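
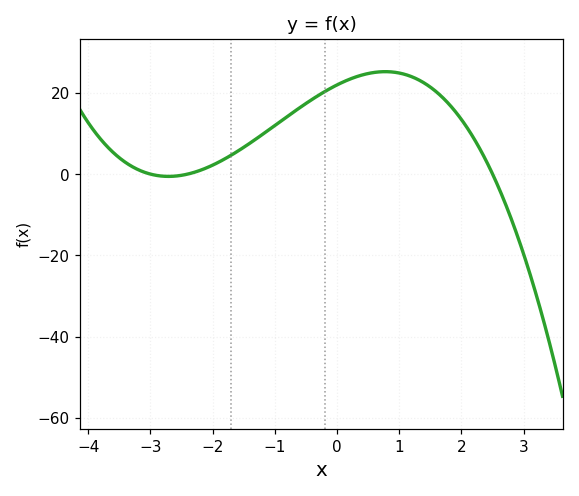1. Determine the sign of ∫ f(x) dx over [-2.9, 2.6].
positive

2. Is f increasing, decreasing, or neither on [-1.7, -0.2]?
increasing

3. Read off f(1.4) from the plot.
22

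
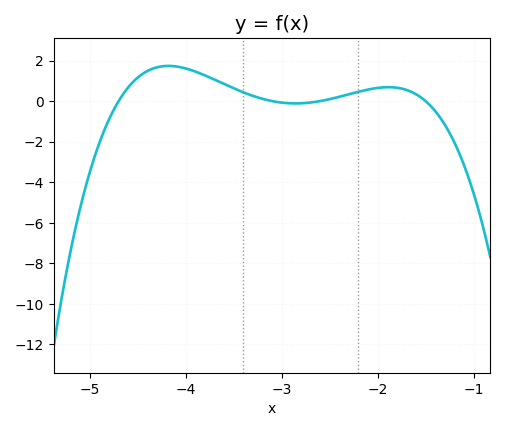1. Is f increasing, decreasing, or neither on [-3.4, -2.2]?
neither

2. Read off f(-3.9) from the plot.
1.46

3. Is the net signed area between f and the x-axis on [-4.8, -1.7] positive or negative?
positive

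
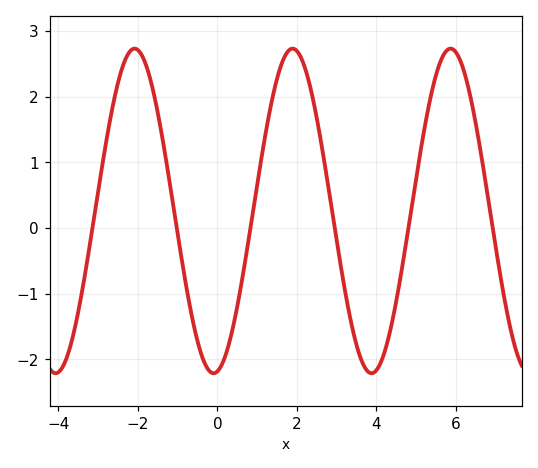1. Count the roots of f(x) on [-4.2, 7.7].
6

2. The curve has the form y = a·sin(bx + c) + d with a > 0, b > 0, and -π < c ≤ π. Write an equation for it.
y = 2.47sin(1.58x - 1.42) + 0.26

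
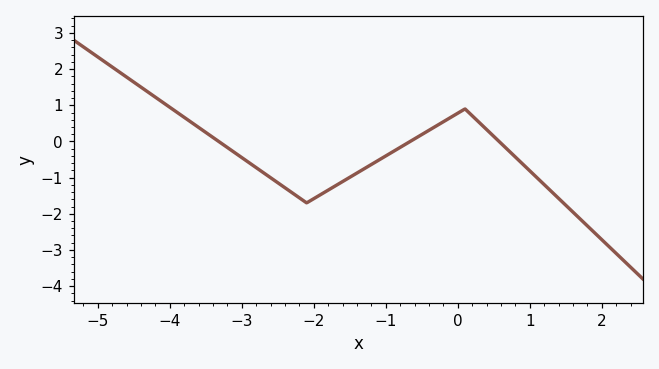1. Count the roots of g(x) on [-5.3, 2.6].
3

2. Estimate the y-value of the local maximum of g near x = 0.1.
0.899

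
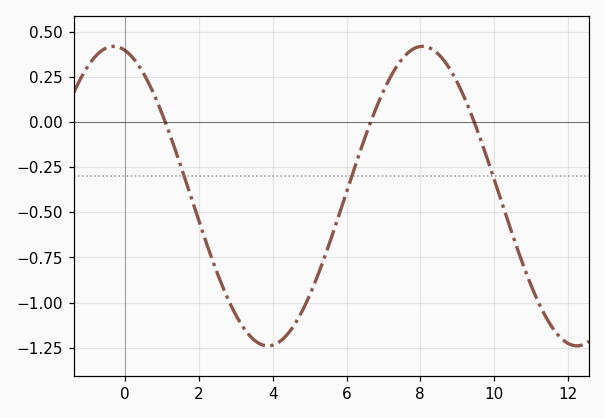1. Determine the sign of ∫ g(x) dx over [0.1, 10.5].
negative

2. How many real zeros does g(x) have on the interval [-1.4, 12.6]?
3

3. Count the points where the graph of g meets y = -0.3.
3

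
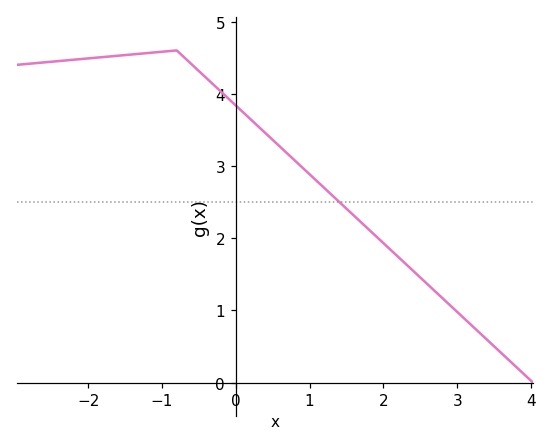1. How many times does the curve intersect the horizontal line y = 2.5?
1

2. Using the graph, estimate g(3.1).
0.9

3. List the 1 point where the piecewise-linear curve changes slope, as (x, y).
(-0.8, 4.6)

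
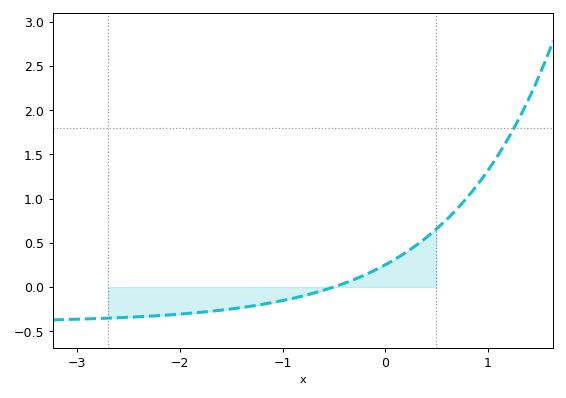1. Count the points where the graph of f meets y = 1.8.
1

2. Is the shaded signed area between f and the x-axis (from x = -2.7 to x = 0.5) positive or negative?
negative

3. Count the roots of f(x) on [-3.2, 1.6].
1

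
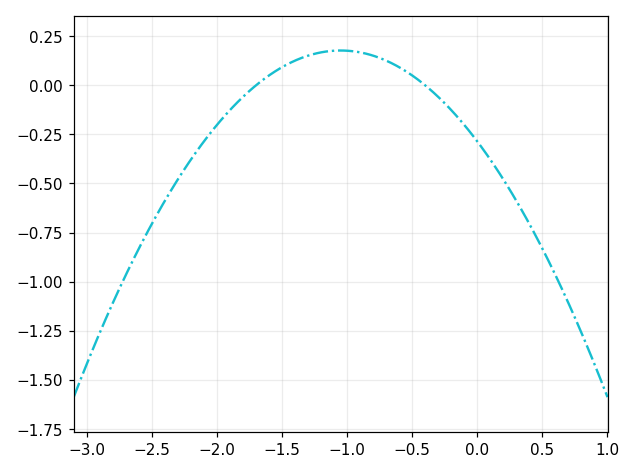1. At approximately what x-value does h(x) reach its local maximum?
-1.05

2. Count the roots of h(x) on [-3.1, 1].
2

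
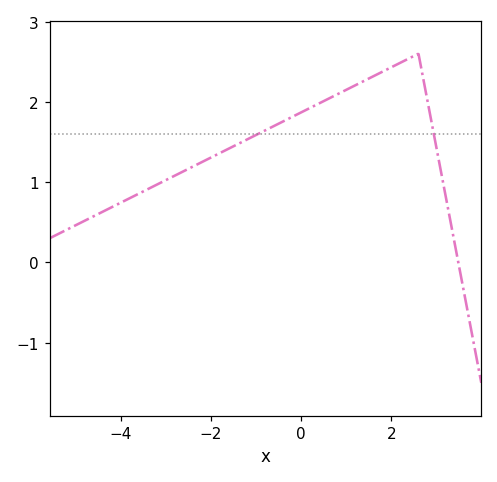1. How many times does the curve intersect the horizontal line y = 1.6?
2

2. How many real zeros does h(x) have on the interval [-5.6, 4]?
1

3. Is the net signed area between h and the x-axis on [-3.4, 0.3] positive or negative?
positive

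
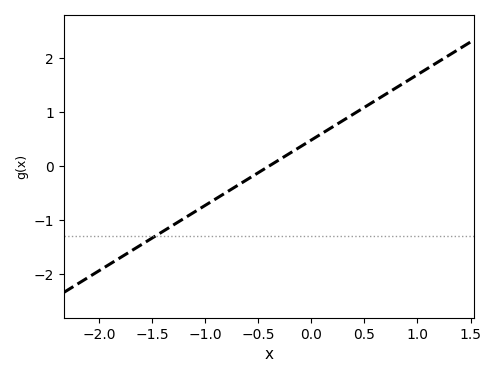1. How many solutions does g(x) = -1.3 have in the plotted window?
1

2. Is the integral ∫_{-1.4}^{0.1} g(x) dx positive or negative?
negative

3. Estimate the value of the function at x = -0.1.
0.4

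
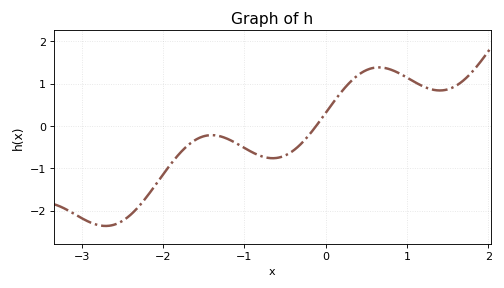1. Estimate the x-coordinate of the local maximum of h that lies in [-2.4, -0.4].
-1.4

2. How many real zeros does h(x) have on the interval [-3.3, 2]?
1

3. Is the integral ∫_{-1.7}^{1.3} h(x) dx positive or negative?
positive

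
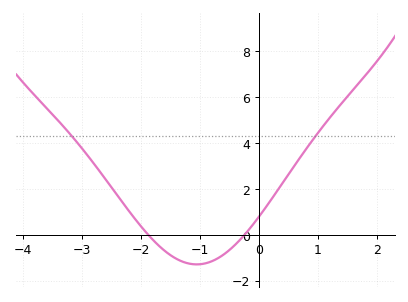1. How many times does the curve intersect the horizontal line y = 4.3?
2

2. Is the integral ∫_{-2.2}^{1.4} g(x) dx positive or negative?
positive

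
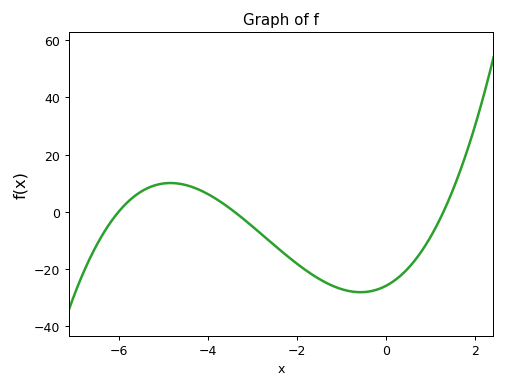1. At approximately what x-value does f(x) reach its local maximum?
-4.84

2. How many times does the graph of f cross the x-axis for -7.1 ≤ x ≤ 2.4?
3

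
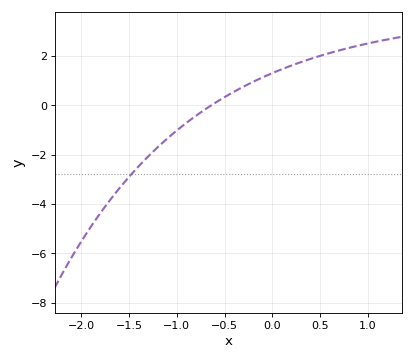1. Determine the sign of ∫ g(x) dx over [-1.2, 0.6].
positive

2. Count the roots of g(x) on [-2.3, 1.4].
1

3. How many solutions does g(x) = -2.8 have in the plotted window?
1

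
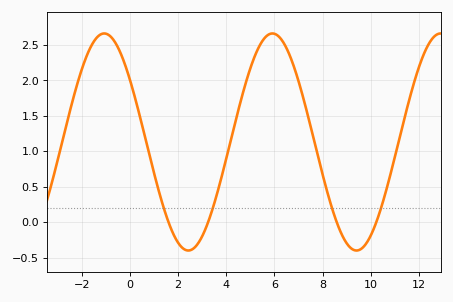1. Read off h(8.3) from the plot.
0.297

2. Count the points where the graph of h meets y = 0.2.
4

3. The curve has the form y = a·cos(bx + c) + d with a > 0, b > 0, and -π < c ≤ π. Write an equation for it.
y = 1.53cos(0.9x + 0.96) + 1.13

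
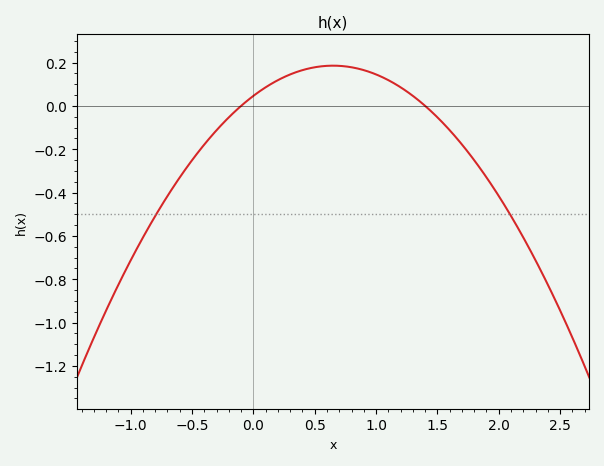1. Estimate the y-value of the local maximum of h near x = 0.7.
0.186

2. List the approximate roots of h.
-0.1, 1.4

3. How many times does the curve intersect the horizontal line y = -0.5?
2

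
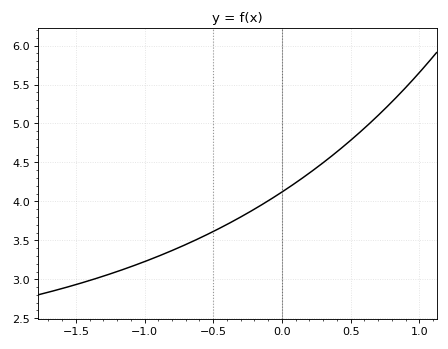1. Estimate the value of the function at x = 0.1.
4.25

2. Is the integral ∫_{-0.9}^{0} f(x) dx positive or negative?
positive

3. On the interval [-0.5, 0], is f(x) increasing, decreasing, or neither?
increasing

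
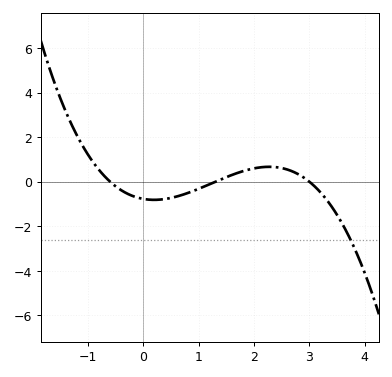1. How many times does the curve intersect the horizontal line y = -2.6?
1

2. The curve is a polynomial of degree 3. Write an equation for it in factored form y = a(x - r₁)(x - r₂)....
y = -0.33(x + 0.6)(x - 1.3)(x - 3)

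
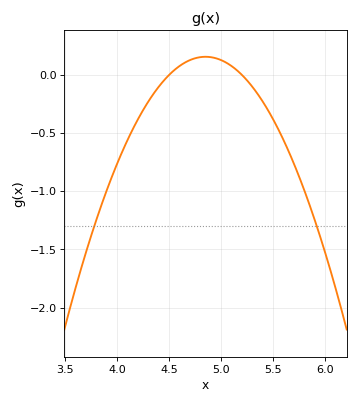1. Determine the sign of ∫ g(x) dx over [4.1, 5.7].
negative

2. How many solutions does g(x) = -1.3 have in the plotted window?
2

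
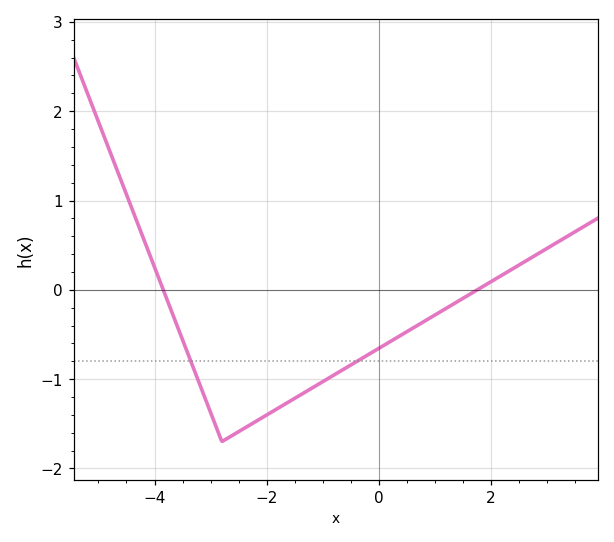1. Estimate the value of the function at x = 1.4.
-0.1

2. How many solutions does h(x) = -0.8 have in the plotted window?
2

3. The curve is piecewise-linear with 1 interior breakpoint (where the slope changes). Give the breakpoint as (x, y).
(-2.8, -1.7)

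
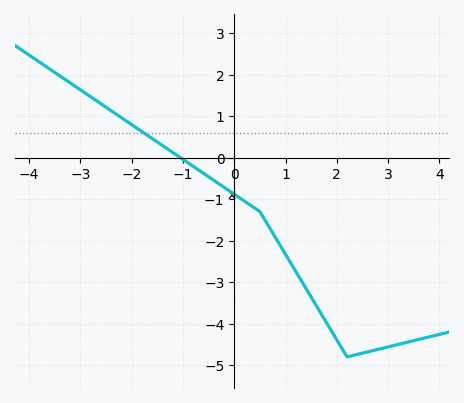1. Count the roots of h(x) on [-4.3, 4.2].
1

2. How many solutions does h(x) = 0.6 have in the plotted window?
1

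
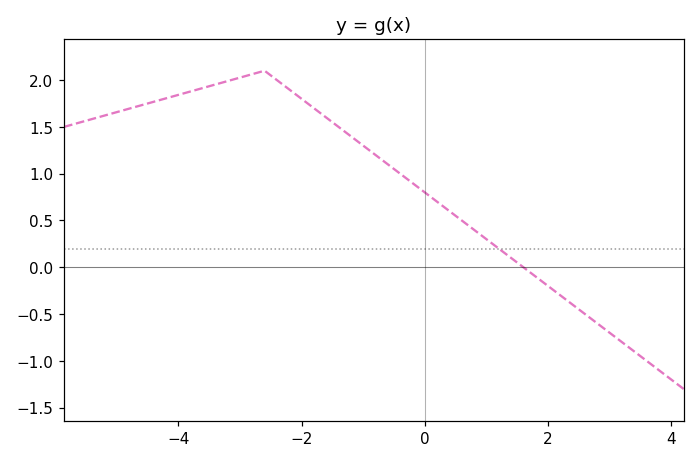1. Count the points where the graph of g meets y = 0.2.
1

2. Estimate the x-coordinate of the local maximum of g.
-2.6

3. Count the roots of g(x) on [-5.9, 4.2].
1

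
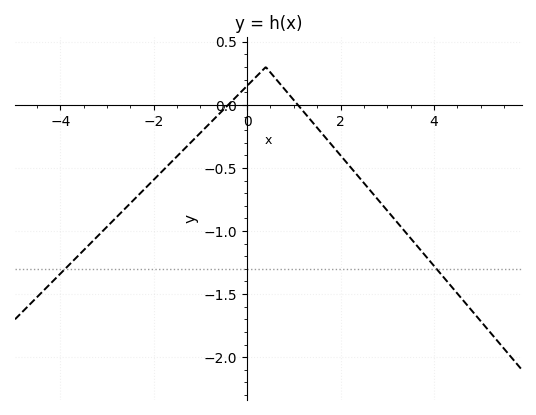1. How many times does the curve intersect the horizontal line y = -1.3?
2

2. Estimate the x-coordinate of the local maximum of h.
0.4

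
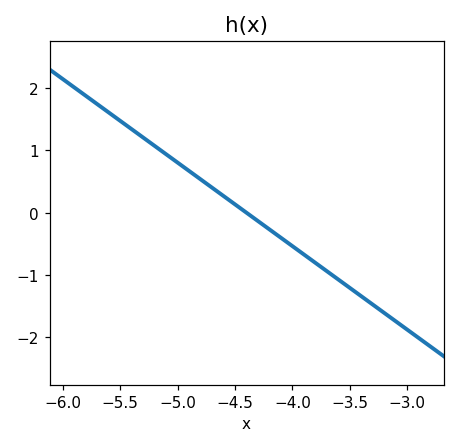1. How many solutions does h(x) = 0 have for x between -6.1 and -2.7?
1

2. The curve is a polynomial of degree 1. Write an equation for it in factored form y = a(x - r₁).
y = -1.34(x + 4.4)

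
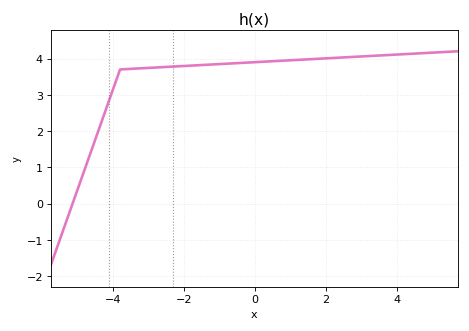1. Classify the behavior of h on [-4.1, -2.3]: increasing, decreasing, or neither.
increasing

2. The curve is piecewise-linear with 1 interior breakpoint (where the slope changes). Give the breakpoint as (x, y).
(-3.8, 3.7)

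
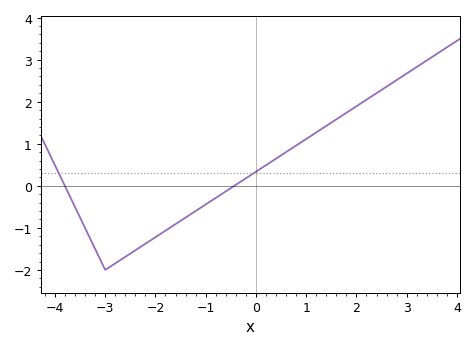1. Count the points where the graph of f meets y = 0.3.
2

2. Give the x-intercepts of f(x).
-3.8, -0.431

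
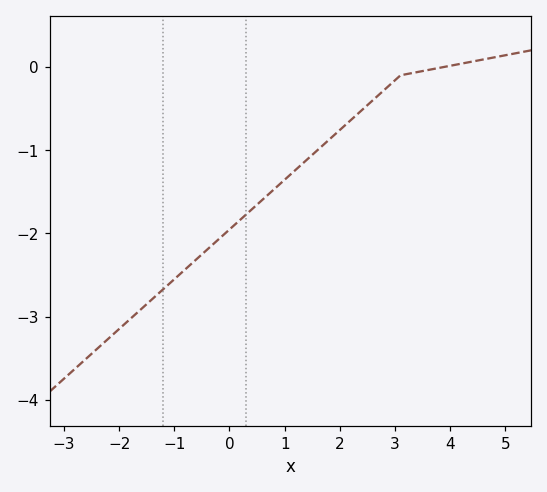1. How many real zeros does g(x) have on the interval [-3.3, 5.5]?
1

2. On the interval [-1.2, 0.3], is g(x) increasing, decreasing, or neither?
increasing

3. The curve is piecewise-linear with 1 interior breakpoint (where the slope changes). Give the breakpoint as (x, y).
(3.1, -0.1)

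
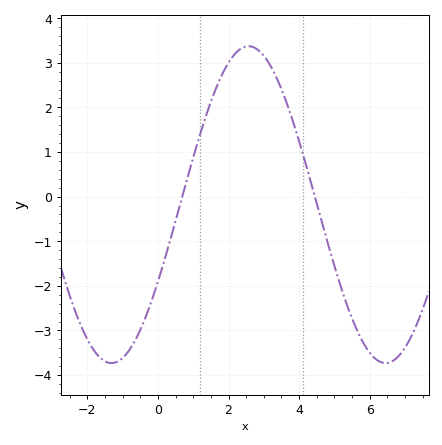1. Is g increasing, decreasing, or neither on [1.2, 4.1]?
neither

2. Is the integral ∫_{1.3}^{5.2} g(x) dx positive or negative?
positive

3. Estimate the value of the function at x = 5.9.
-3.4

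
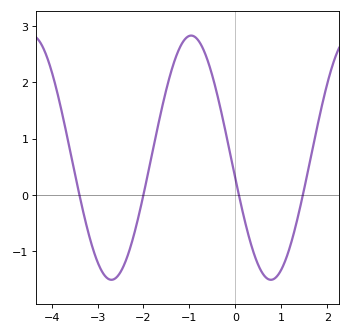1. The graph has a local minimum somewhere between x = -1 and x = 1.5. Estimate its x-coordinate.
0.8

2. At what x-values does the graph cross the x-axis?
-3.4, -2, 0.1, 1.5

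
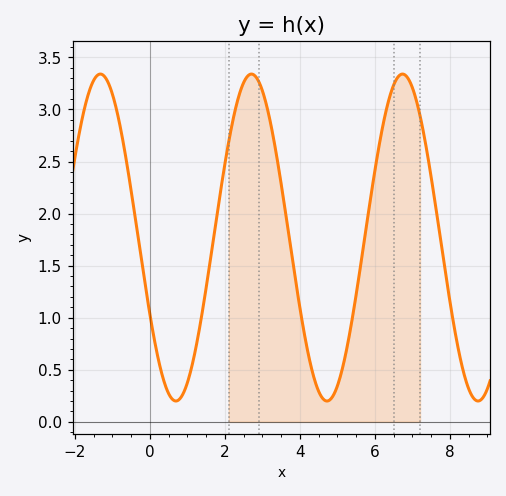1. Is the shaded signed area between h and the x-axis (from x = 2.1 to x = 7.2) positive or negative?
positive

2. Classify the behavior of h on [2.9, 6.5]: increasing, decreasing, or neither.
neither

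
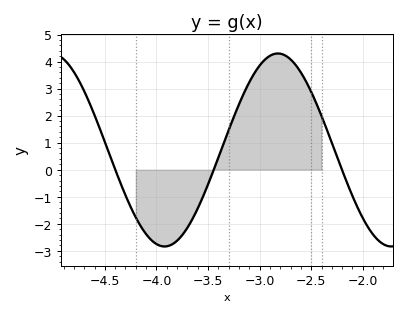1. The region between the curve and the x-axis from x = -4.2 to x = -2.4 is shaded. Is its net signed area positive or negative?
positive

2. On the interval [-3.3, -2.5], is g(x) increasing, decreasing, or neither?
neither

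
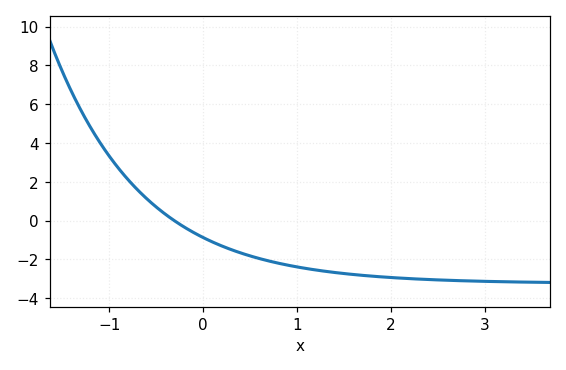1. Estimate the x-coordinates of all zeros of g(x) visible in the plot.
-0.307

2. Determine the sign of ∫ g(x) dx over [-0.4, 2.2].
negative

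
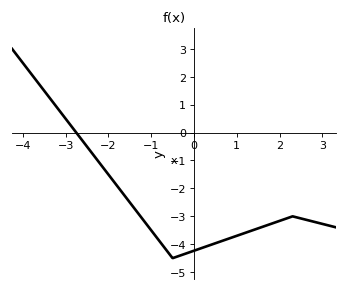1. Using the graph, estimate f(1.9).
-3.2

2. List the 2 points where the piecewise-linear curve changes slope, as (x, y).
(-0.5, -4.5); (2.3, -3)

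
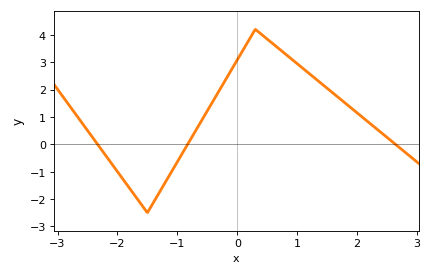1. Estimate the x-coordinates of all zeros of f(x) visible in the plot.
-2.3, -0.8, 2.6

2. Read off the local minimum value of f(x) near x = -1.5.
-2.5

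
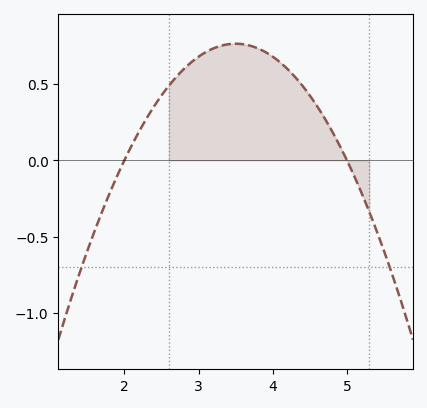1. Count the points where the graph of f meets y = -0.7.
2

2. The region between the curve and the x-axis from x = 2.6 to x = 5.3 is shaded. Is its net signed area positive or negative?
positive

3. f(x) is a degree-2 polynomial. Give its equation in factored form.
y = -0.34(x - 2)(x - 5)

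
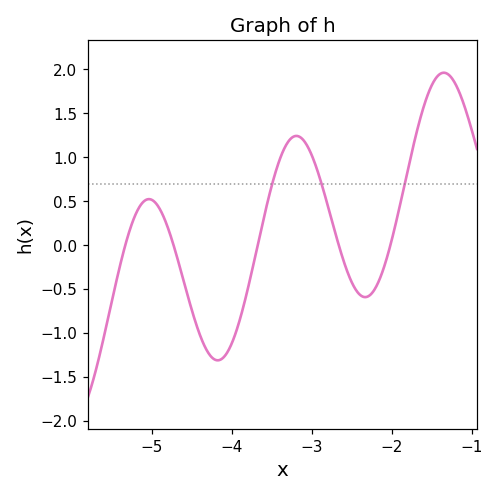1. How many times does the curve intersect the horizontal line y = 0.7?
3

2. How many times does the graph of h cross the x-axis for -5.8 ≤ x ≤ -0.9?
5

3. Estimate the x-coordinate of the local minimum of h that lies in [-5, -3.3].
-4.18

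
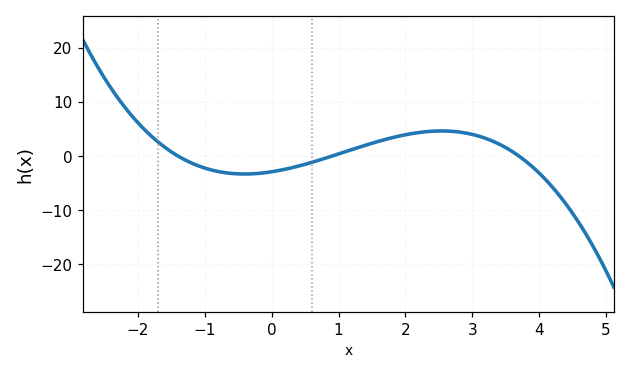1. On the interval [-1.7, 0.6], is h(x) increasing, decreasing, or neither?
neither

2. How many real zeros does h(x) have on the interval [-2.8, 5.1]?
3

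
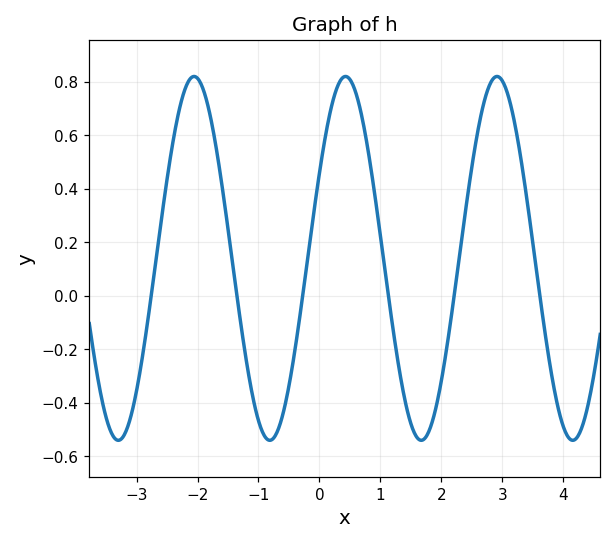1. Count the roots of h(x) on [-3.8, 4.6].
6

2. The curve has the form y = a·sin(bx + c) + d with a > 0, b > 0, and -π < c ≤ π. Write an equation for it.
y = 0.68sin(2.53x + 0.49) + 0.14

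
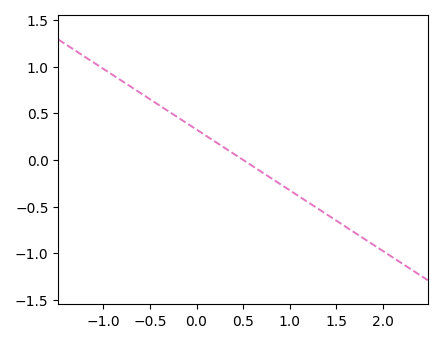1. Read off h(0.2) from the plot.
0.2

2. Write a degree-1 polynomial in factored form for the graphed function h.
y = -0.65(x - 0.5)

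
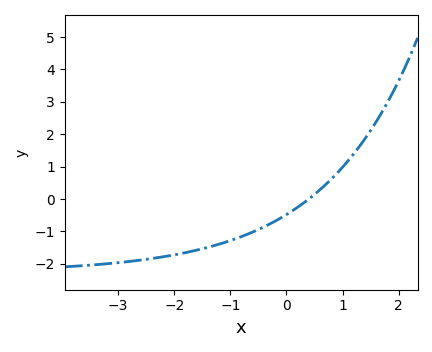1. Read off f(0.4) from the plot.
0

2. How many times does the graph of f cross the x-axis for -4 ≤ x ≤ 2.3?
1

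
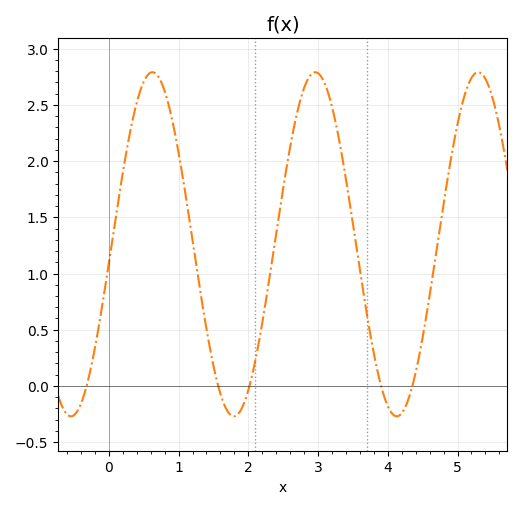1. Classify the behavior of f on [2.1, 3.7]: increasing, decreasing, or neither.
neither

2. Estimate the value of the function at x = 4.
-0.2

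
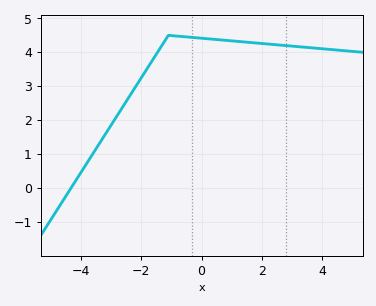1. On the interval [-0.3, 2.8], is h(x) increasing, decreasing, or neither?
decreasing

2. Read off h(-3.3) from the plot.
1.4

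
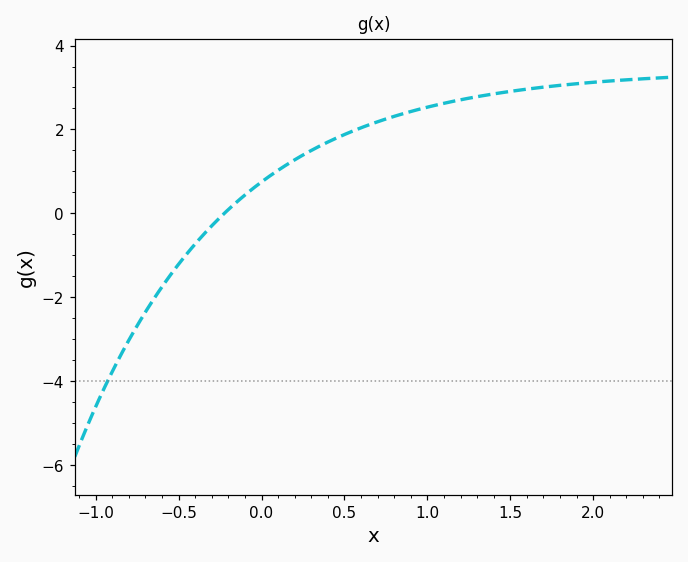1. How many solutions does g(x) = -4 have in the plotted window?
1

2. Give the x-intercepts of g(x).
-0.25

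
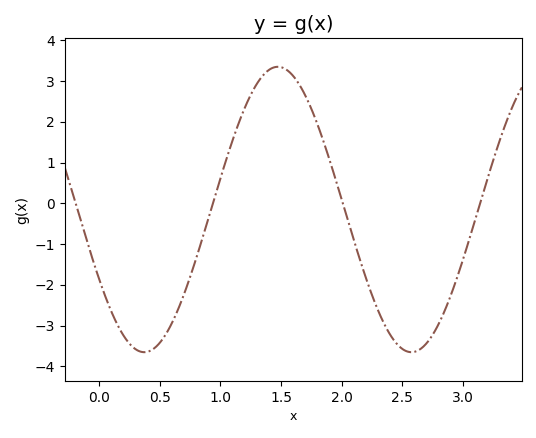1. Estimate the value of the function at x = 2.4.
-3.2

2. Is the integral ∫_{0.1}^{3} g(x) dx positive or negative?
negative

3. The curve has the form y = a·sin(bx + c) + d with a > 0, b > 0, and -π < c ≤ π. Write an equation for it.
y = 3.5sin(2.9x - 2.6) - 0.15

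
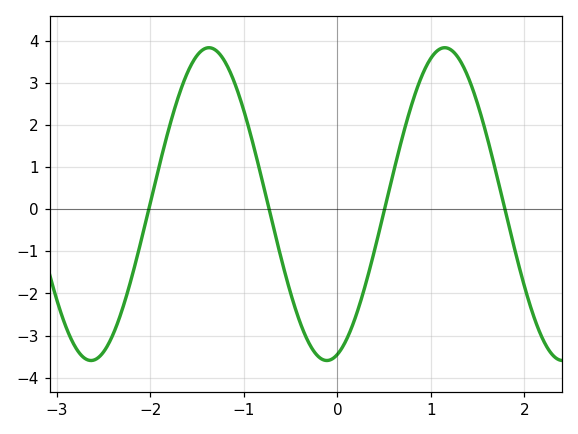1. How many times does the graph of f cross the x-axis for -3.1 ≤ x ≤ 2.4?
4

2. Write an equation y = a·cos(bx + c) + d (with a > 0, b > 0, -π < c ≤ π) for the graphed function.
y = 3.71cos(2.49x - 2.86) + 0.12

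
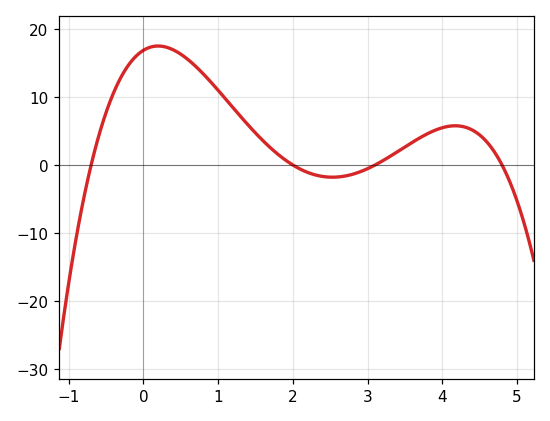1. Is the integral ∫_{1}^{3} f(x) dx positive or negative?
positive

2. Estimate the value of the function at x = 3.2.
0.607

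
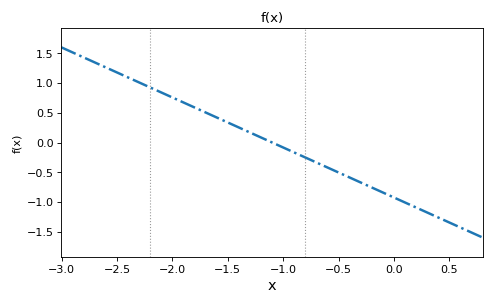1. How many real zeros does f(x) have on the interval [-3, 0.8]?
1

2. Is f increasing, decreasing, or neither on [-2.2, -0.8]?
decreasing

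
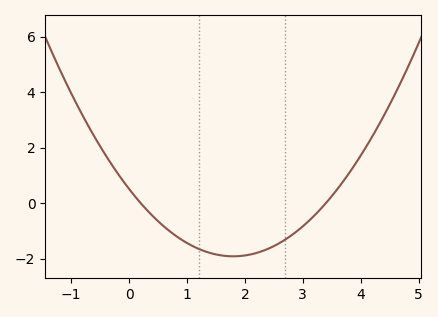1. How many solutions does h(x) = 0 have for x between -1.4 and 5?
2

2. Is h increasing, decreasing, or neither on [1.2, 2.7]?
neither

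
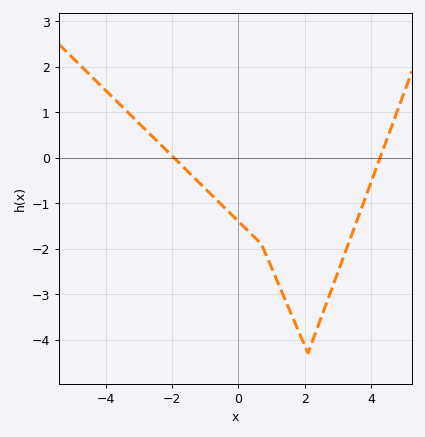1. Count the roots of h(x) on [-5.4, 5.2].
2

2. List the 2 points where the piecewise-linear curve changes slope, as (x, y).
(0.7, -1.9); (2.1, -4.3)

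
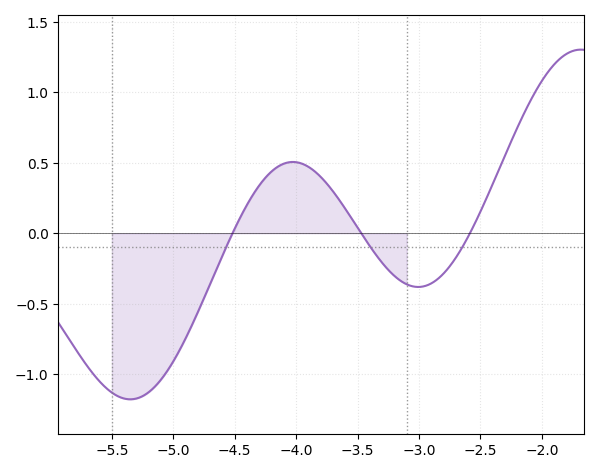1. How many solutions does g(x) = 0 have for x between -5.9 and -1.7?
3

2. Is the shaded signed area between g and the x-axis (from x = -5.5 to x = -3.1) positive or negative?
negative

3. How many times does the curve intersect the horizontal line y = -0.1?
3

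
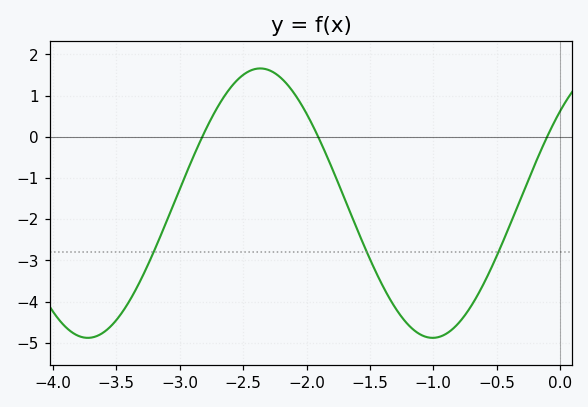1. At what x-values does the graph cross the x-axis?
-2.82, -1.91, -0.102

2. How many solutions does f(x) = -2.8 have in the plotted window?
3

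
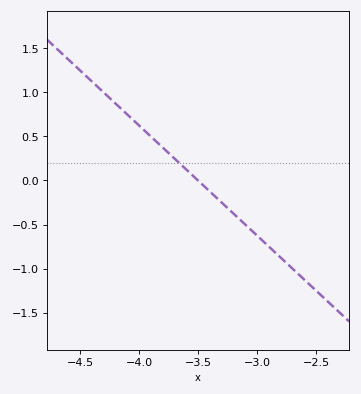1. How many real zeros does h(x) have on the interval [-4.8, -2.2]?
1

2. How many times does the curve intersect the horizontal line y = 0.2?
1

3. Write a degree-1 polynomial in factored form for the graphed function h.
y = -1.25(x + 3.5)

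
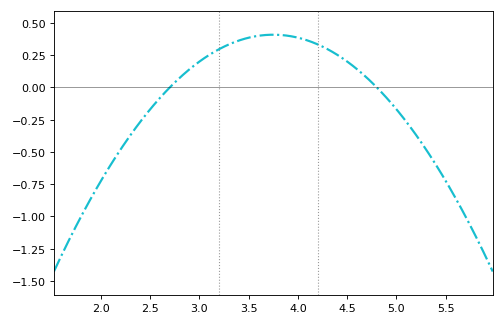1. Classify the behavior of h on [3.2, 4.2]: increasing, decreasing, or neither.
neither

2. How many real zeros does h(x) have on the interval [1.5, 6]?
2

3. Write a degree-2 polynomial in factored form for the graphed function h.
y = -0.37(x - 2.7)(x - 4.8)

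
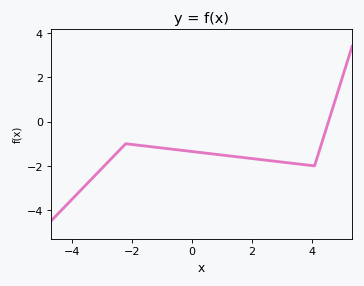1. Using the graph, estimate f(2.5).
-1.75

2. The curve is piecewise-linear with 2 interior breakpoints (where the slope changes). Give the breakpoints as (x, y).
(-2.2, -1); (4.1, -2)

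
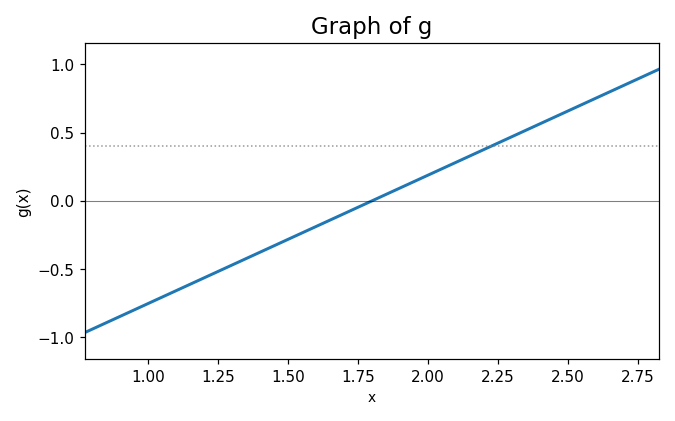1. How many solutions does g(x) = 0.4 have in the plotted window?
1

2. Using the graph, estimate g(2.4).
0.55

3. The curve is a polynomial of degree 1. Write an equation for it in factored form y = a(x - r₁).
y = 0.94(x - 1.8)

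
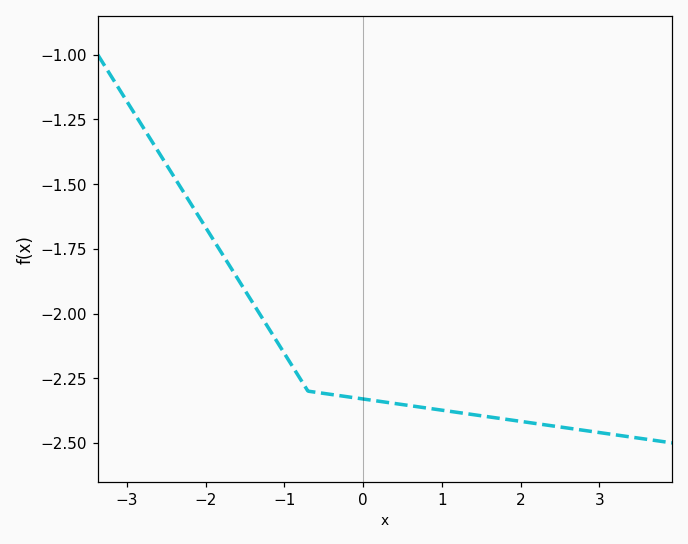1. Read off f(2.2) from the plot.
-2.43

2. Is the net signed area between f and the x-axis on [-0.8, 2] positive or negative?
negative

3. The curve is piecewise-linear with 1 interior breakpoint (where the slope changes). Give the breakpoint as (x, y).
(-0.7, -2.3)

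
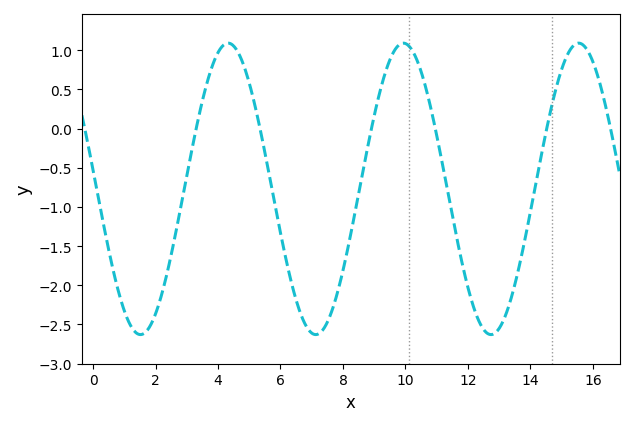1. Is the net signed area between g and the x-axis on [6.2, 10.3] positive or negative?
negative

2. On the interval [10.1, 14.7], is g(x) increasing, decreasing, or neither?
neither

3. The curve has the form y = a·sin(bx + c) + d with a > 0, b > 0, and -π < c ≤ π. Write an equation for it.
y = 1.86sin(1.12x + 3.01) - 0.77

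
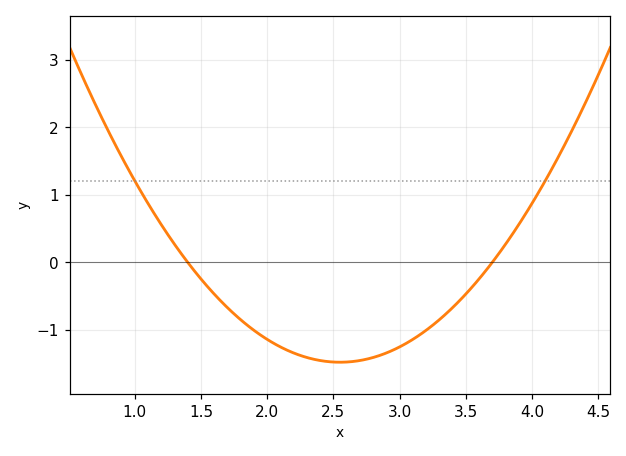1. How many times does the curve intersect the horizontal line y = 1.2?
2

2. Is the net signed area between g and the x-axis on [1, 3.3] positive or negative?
negative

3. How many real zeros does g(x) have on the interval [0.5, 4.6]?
2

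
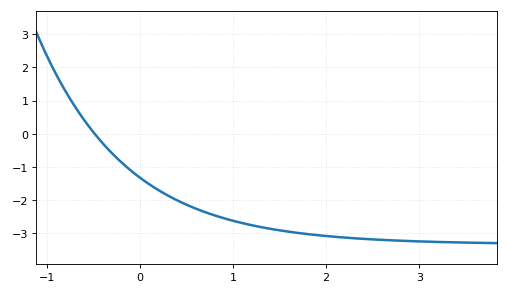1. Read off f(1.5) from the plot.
-2.9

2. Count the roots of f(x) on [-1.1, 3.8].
1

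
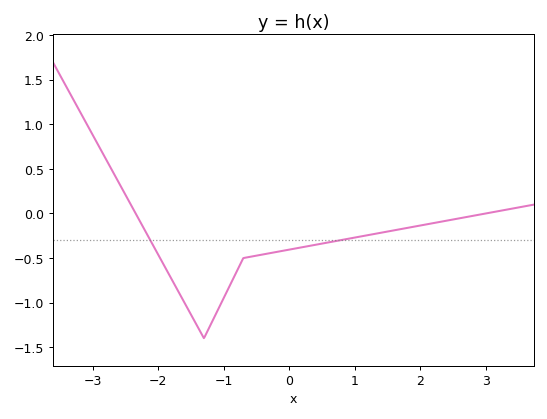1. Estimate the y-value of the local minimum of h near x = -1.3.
-1.4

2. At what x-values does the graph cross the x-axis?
-2.3, 3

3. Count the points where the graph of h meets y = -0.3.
2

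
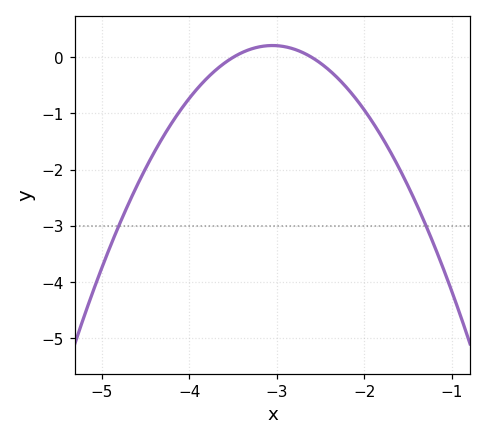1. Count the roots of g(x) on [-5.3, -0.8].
2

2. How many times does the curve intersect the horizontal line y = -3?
2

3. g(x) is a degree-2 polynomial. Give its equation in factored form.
y = -1.04(x + 3.5)(x + 2.6)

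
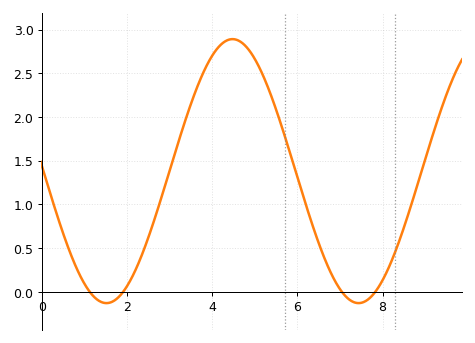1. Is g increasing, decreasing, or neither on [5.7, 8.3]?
neither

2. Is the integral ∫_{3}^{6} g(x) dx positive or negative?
positive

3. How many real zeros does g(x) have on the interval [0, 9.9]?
4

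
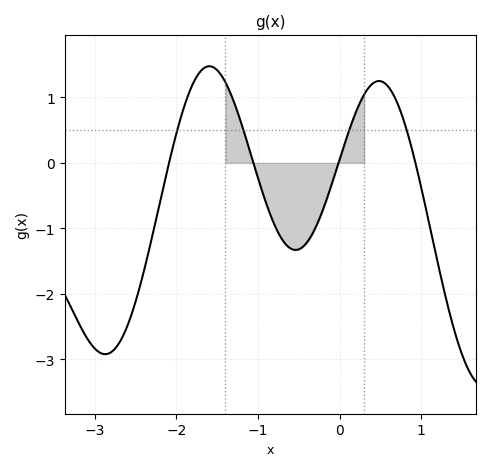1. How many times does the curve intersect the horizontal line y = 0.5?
4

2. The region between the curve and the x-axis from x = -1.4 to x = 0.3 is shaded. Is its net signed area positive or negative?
negative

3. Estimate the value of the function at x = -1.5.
1.41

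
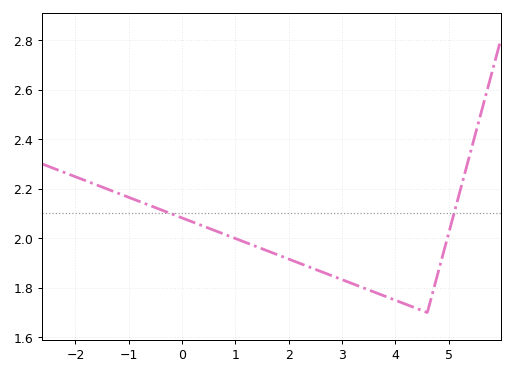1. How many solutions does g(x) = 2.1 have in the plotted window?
2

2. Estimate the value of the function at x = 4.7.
1.78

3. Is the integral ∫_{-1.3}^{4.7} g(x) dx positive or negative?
positive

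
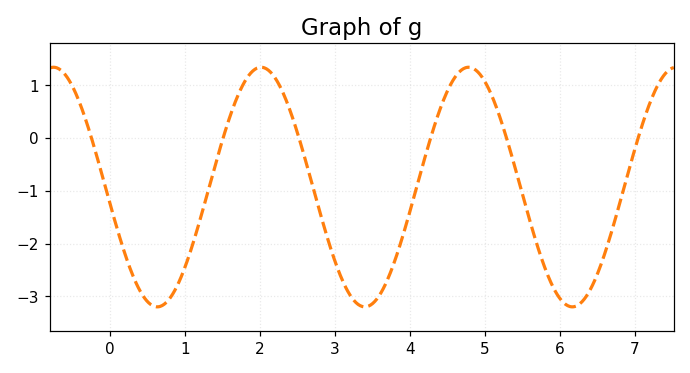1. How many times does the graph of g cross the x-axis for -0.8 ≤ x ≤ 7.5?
6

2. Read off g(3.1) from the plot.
-2.7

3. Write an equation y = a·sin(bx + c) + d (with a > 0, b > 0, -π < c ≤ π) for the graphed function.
y = 2.27sin(2.27x - 3) - 0.93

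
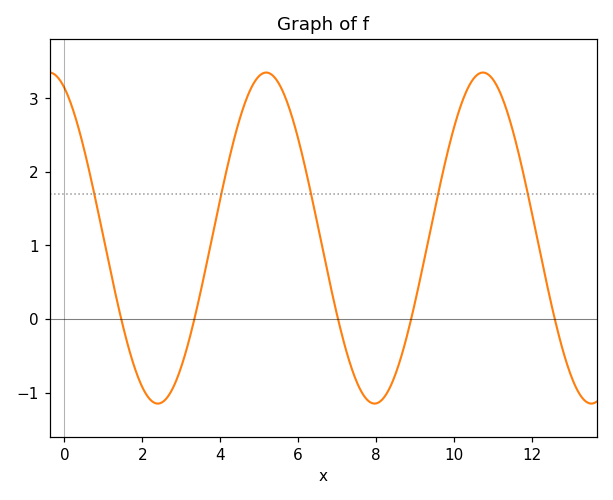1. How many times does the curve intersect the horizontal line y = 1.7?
5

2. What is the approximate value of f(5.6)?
3.1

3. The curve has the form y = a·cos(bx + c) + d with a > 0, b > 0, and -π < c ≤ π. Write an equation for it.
y = 2.25cos(1.13x + 0.432) + 1.1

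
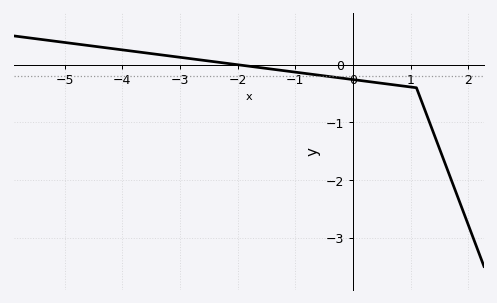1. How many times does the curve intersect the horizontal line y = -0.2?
1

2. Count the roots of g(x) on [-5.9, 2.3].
1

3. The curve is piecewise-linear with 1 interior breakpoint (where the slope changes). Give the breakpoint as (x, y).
(1.1, -0.4)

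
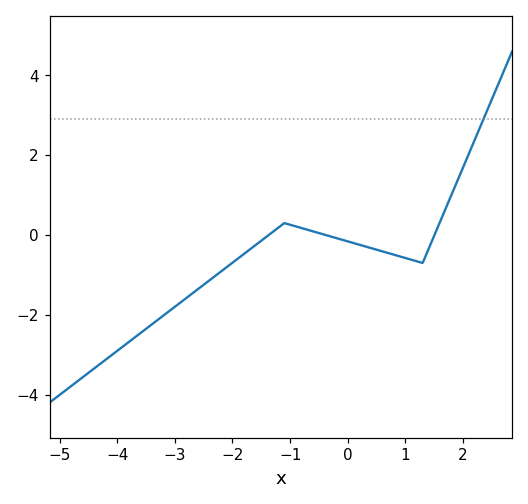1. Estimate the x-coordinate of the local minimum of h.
1.2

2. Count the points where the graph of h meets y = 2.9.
1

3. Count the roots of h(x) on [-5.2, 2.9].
3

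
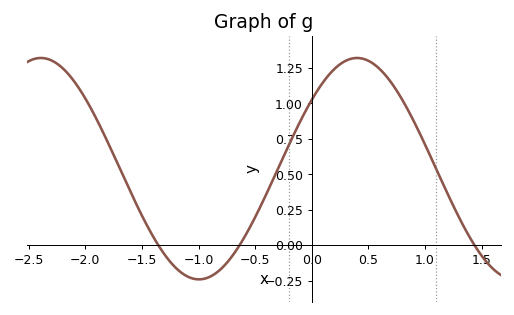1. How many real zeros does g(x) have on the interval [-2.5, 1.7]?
3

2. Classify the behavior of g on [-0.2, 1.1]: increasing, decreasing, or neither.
neither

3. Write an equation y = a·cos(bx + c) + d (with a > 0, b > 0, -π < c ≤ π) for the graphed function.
y = 0.78cos(2.2x - 0.9) + 0.54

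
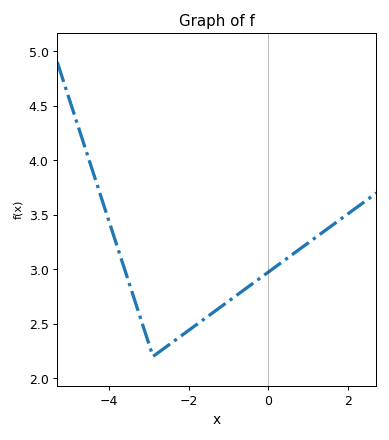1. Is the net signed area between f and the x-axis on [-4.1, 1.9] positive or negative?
positive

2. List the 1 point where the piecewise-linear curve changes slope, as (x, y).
(-2.9, 2.2)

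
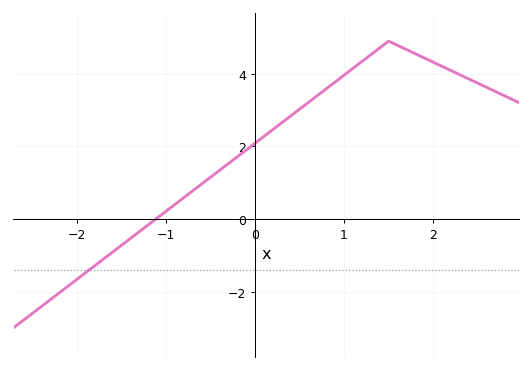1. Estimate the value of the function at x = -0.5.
1.15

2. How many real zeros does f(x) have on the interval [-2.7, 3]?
1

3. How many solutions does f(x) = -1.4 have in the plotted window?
1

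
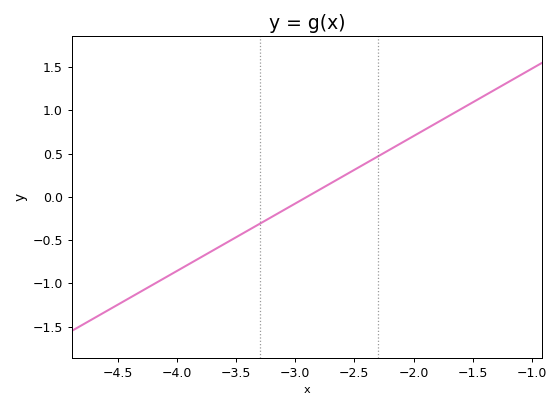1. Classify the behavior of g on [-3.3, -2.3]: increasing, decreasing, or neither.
increasing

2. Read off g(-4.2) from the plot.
-1.01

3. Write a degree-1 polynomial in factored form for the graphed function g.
y = 0.78(x + 2.9)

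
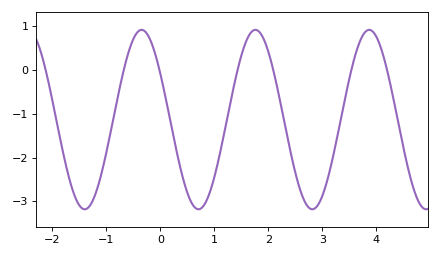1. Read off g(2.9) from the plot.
-3.11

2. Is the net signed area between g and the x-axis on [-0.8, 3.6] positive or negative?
negative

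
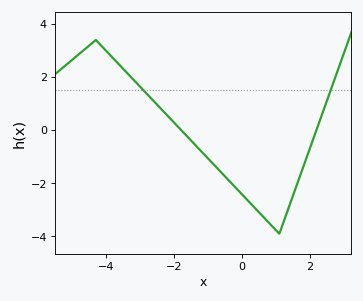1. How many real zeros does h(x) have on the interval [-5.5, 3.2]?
2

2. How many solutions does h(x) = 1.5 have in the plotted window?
2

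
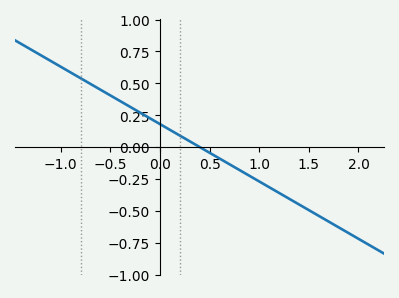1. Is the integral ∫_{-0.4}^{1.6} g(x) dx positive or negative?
negative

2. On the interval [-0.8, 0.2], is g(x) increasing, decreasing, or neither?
decreasing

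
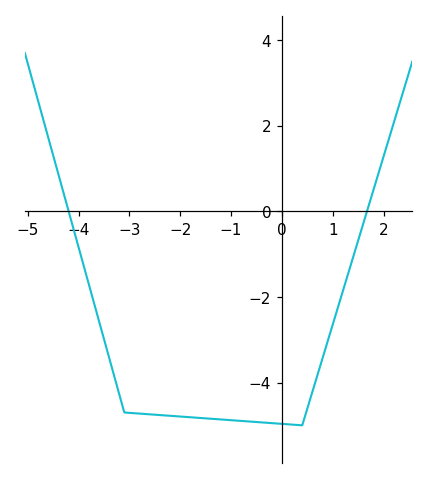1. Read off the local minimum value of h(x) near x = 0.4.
-5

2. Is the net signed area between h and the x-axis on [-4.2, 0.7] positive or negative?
negative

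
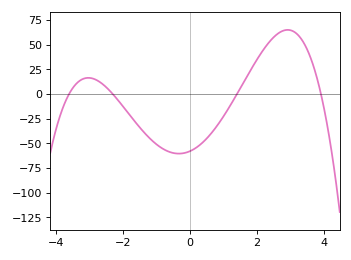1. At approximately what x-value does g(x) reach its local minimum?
-0.333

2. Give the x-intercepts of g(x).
-3.6, -2.3, 1.4, 3.9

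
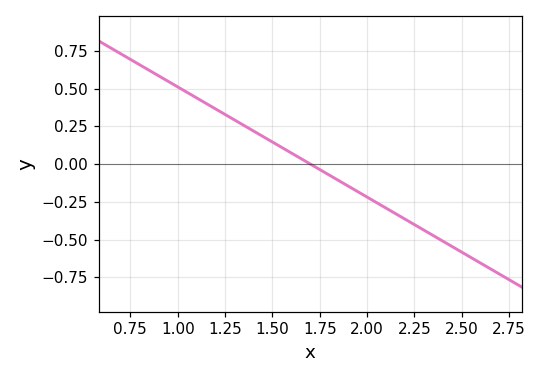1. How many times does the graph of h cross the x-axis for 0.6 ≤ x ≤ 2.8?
1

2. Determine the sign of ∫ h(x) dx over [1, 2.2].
positive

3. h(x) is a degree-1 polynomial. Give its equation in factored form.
y = -0.73(x - 1.7)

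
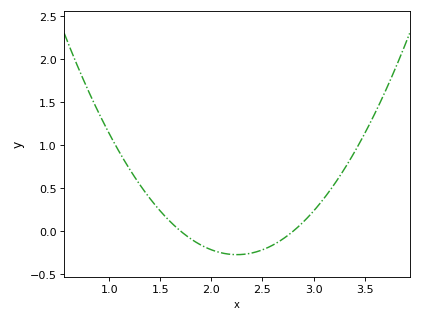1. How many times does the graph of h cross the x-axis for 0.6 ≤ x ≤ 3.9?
2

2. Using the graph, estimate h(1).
1.13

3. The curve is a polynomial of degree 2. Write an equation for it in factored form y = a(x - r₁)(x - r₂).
y = 0.9(x - 1.7)(x - 2.8)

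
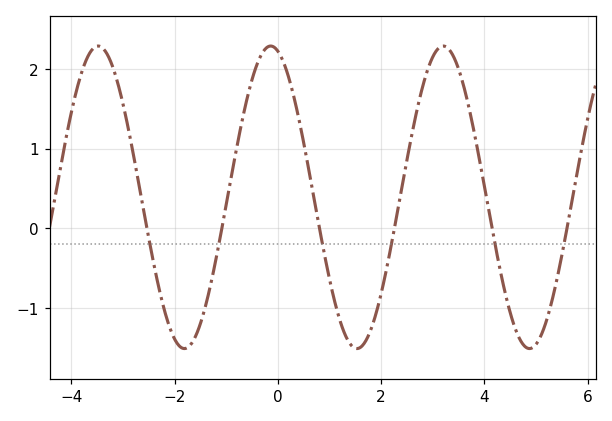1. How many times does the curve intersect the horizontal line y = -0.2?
6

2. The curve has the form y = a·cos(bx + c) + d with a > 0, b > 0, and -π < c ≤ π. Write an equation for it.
y = 1.9cos(1.88x + 0.262) + 0.39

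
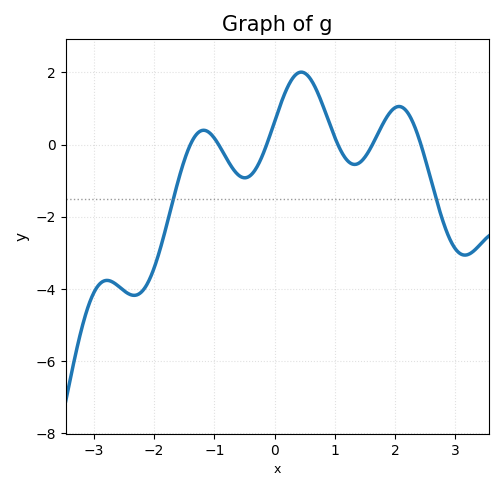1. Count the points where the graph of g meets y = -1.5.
2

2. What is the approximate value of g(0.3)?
1.84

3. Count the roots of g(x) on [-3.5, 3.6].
6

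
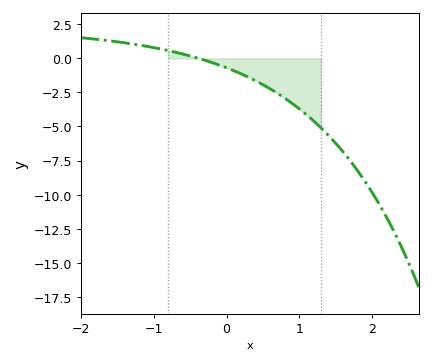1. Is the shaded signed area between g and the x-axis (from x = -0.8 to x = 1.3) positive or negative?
negative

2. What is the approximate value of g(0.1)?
-0.904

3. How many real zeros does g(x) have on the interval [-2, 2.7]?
1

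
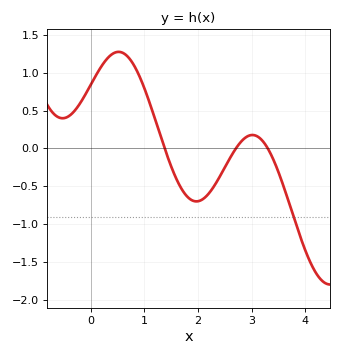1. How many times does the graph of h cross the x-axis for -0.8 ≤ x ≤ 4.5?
3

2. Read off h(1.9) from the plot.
-0.688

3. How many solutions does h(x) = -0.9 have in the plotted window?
1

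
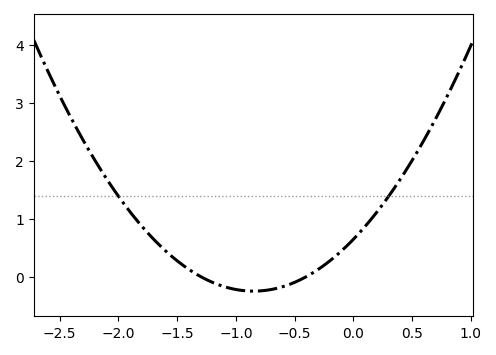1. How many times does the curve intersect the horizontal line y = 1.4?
2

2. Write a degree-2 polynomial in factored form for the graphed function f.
y = 1.24(x + 1.3)(x + 0.4)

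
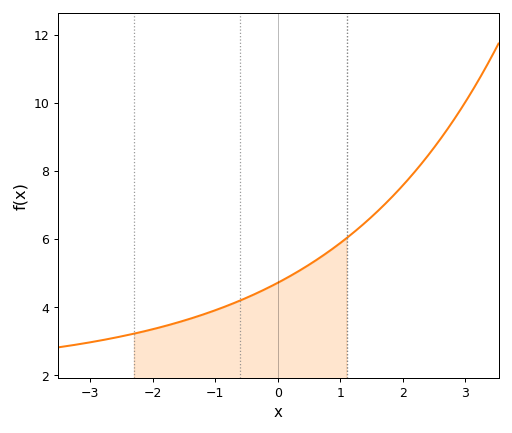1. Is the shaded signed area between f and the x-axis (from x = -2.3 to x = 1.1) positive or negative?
positive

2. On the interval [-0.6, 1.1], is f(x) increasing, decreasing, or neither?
increasing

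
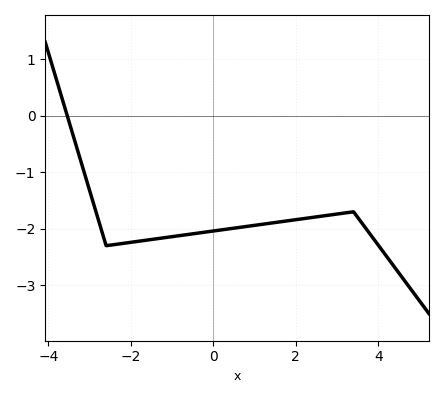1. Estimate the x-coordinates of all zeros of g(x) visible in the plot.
-3.54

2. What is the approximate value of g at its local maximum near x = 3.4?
-1.7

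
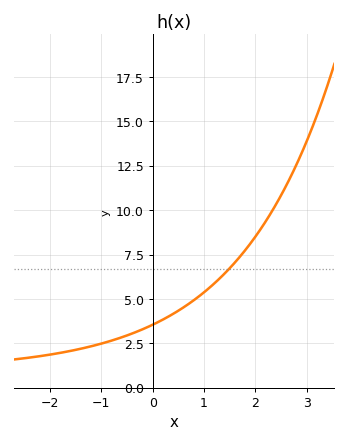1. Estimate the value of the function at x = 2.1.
9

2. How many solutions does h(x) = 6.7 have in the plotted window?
1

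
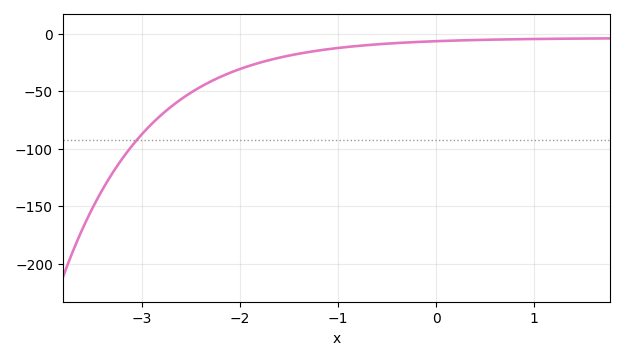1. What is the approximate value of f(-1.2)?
-14.6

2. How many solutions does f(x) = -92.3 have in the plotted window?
1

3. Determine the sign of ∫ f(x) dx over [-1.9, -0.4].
negative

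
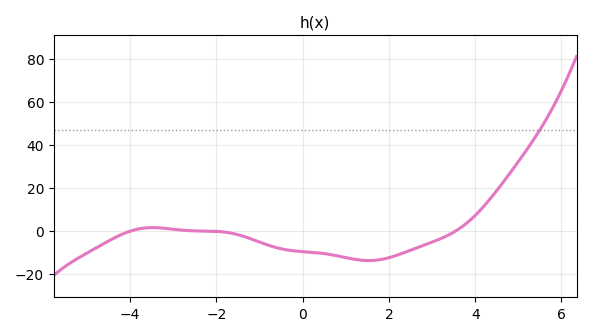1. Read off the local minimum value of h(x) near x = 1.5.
-14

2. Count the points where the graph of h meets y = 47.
1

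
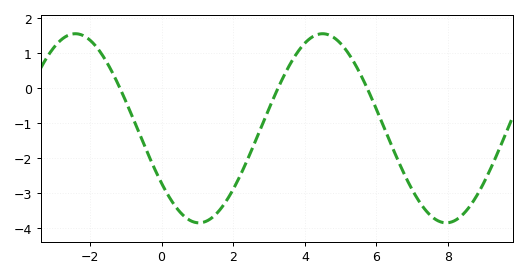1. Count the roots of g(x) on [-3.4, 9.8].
3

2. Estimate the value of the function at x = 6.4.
-1.58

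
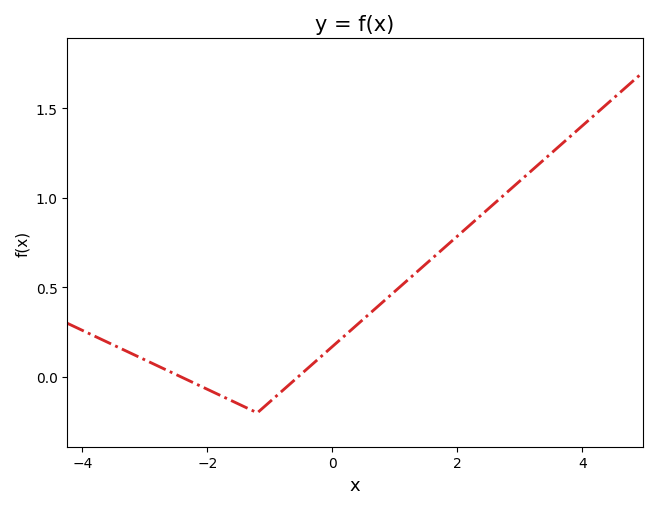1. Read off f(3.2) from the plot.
1.16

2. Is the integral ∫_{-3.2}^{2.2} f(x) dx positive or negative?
positive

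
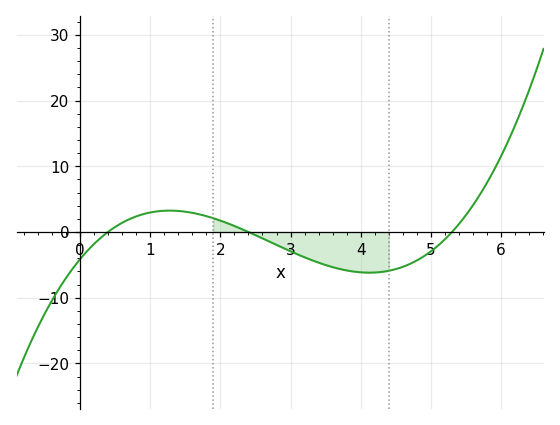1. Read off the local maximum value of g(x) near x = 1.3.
3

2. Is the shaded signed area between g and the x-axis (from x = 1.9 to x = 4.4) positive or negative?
negative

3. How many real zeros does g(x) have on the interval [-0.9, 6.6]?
3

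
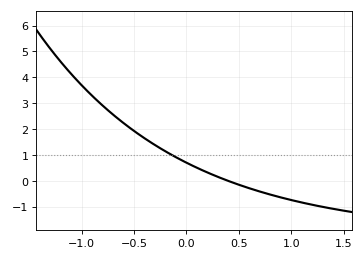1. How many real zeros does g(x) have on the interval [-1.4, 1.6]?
1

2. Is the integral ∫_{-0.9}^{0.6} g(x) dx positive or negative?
positive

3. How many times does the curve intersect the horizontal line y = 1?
1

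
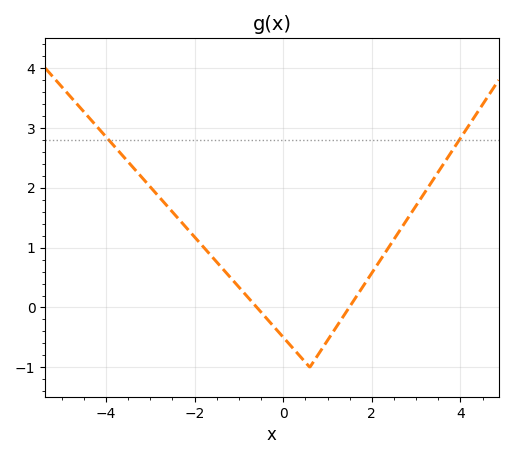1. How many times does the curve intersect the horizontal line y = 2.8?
2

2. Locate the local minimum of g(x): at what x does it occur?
0.6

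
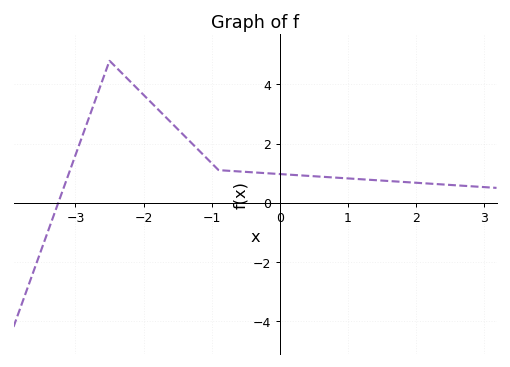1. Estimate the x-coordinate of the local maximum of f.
-2.5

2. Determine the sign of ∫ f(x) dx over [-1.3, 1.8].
positive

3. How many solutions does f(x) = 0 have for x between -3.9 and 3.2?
1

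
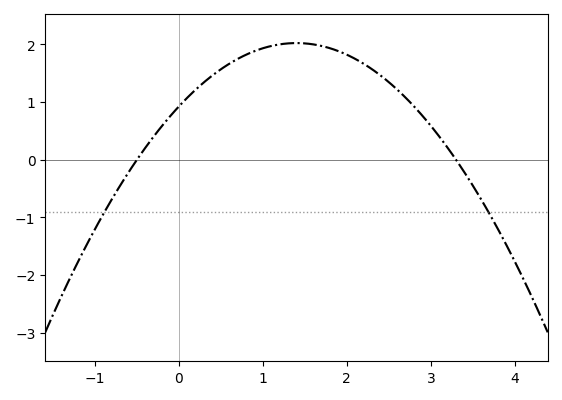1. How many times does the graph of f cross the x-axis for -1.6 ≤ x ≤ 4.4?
2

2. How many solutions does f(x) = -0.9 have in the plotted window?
2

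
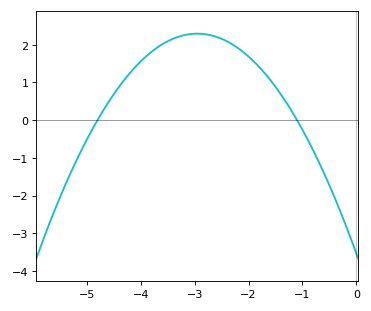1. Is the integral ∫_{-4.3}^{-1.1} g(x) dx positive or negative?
positive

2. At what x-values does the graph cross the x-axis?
-4.8, -1.1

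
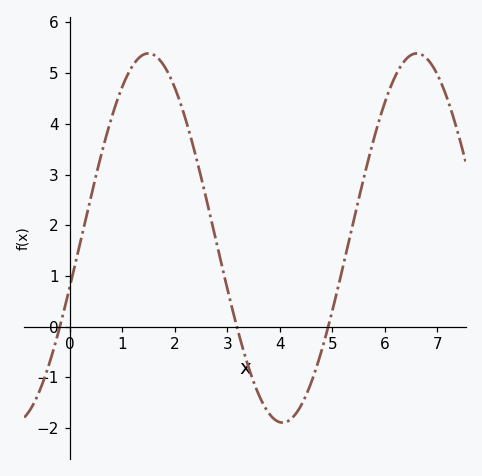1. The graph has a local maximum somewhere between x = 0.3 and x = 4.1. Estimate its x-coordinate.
1.5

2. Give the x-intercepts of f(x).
-0.188, 3.18, 4.92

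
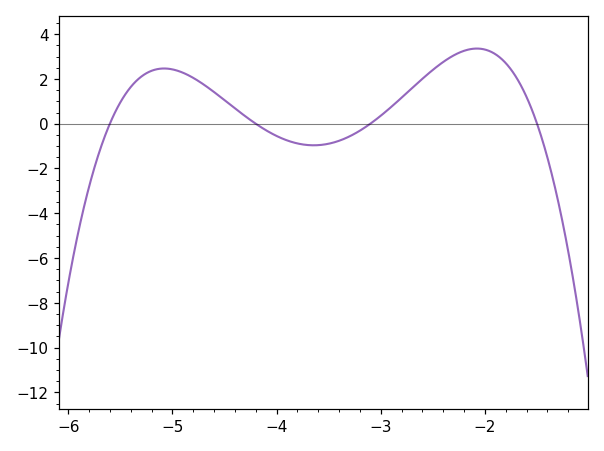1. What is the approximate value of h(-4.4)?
0.688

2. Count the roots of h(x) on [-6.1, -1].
4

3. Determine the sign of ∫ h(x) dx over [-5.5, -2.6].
positive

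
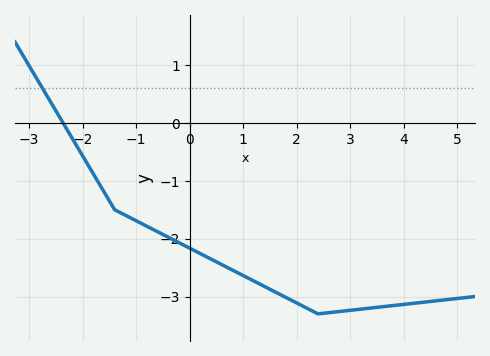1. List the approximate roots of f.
-2.4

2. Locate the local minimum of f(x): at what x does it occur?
2.4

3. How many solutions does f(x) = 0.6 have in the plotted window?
1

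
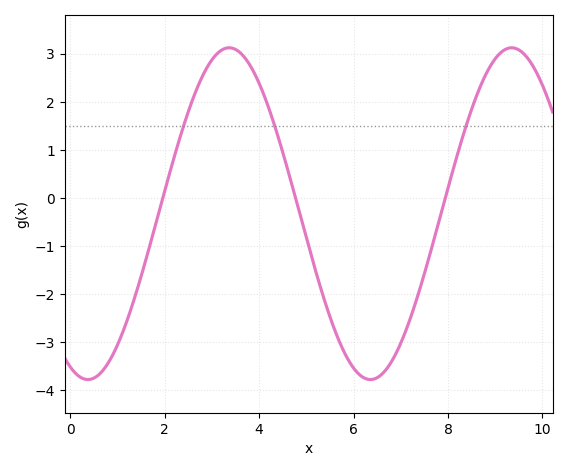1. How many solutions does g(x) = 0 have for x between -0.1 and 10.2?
3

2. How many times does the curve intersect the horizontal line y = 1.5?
3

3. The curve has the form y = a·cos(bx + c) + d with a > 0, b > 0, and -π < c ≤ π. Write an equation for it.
y = 3.45cos(1.1x + 2.8) - 0.33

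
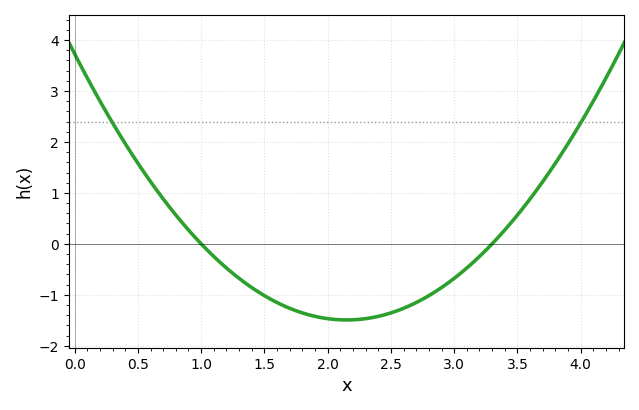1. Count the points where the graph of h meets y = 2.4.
2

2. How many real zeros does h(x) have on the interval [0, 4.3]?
2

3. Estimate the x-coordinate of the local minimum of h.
2.1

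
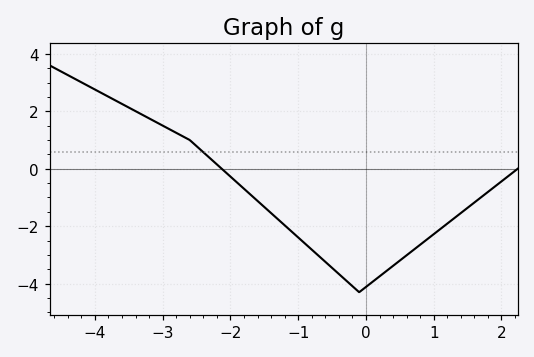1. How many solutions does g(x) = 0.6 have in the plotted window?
1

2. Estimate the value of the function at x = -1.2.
-2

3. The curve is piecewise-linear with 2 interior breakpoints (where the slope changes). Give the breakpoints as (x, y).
(-2.6, 1); (-0.1, -4.3)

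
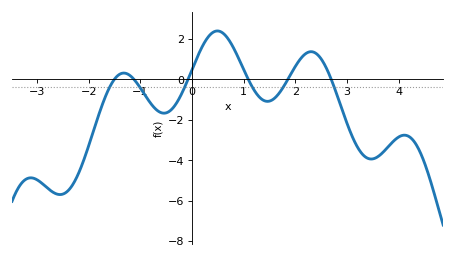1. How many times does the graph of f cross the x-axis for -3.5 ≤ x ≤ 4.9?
6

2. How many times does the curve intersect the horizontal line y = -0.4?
6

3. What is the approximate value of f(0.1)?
1.08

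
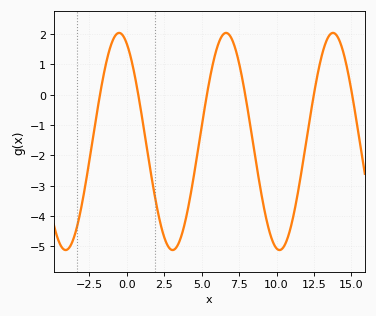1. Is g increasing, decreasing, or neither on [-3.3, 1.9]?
neither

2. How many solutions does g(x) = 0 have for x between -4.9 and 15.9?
6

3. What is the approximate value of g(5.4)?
0.141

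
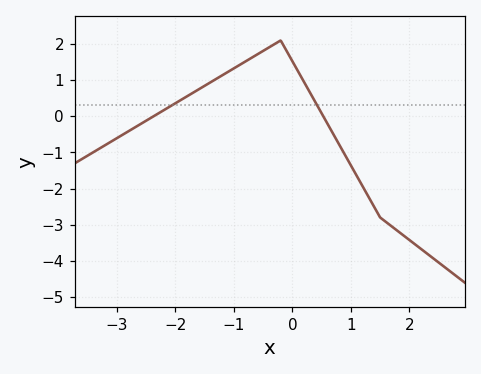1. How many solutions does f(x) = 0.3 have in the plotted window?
2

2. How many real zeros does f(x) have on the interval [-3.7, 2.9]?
2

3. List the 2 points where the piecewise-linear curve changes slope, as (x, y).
(-0.2, 2.1); (1.5, -2.8)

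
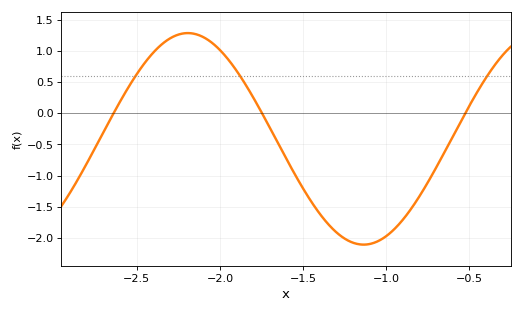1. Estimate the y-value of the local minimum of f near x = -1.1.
-2.1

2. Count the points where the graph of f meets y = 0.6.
3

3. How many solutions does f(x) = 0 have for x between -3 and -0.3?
3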